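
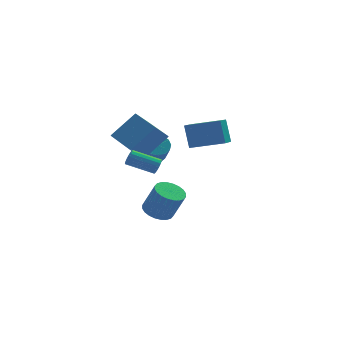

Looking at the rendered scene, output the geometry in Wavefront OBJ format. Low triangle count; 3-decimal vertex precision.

v 0.375 1.56 -4.605
v 1.231 1.992 -4.807
v 1.881 1.533 -3.038
v 1.025 1.1 -2.835
v 1.033 2.284 -4.658
v 1.683 1.825 -2.889
v 0.735 2.465 -4.502
v 1.385 2.006 -2.733
v 0.382 2.509 -4.361
v 1.033 2.05 -2.592
v 0.028 2.408 -4.257
v 0.679 1.949 -2.488
v -0.273 2.178 -4.206
v 0.378 1.718 -2.437
v -0.475 1.854 -4.216
v 0.175 1.394 -2.447
v -0.548 1.485 -4.285
v 0.102 1.025 -2.515
v -0.481 1.127 -4.402
v 0.169 0.668 -2.633
v -0.283 0.835 -4.551
v 0.367 0.376 -2.782
v 0.015 0.654 -4.707
v 0.665 0.195 -2.938
v 0.367 0.61 -4.848
v 1.018 0.151 -3.079
v 0.721 0.711 -4.952
v 1.372 0.252 -3.183
v 1.022 0.942 -5.003
v 1.673 0.482 -3.234
v 1.225 1.266 -4.993
v 1.875 0.806 -3.224
v 1.298 1.635 -4.925
v 1.948 1.175 -3.155
v -1.973 -2.776 2.703
v -0.513 -2.414 4.096
v -2.747 -0.963 3.043
v -1.287 -0.601 4.436
v -1.153 -2.239 1.704
v 0.307 -1.877 3.097
v -1.927 -0.426 2.044
v -0.467 -0.064 3.437
v 0.466 3.43 -0.844
v 1.126 3.109 -1.162
v 1.174 1.97 0.086
v 0.514 2.29 0.404
v 1.263 3.4 -0.901
v 1.311 2.261 0.346
v 1.187 3.699 -0.625
v 1.235 2.56 0.622
v 0.917 3.926 -0.408
v 0.965 2.787 0.84
v 0.527 4.02 -0.307
v 0.574 2.881 0.94
v 0.12 3.955 -0.35
v 0.168 2.816 0.897
v -0.194 3.75 -0.526
v -0.146 2.611 0.722
v -0.331 3.459 -0.786
v -0.283 2.32 0.461
v -0.255 3.16 -1.062
v -0.207 2.021 0.185
v 0.015 2.933 -1.28
v 0.063 1.794 -0.032
v 0.406 2.839 -1.38
v 0.453 1.7 -0.133
v 0.812 2.904 -1.337
v 0.86 1.765 -0.09
v -0.684 -3.806 1.818
v -0.448 -3.472 2.138
v -1.96 -3.059 2.822
v -2.196 -3.394 2.502
v -0.501 -3.334 1.938
v -2.013 -2.922 2.622
v -0.596 -3.305 1.71
v -2.108 -2.893 2.394
v -0.712 -3.391 1.506
v -2.224 -2.978 2.19
v -0.821 -3.572 1.375
v -2.333 -3.159 2.059
v -0.898 -3.806 1.344
v -2.41 -3.394 2.028
v -0.927 -4.041 1.422
v -2.439 -3.628 2.106
v -0.9 -4.221 1.591
v -2.412 -3.809 2.275
v -0.823 -4.307 1.812
v -2.335 -3.895 2.496
v -0.715 -4.278 2.034
v -2.227 -3.866 2.718
v -0.599 -4.141 2.207
v -2.111 -3.729 2.891
v -0.503 -3.927 2.29
v -2.015 -3.515 2.974
v -0.449 -3.686 2.266
v -1.961 -3.273 2.95
v 2.35 2.133 0.054
v 2.208 2.853 1.542
v 3.022 3.494 -0.541
v 2.88 4.214 0.948
v 4.3 1.406 0.592
v 4.158 2.126 2.081
v 4.972 2.767 -0.002
v 4.83 3.487 1.486
f 2 1 5
f 2 5 3
f 3 5 6
f 3 6 4
f 5 1 7
f 5 7 6
f 6 7 8
f 6 8 4
f 7 1 9
f 7 9 8
f 8 9 10
f 8 10 4
f 9 1 11
f 9 11 10
f 10 11 12
f 10 12 4
f 11 1 13
f 11 13 12
f 12 13 14
f 12 14 4
f 13 1 15
f 13 15 14
f 14 15 16
f 14 16 4
f 15 1 17
f 15 17 16
f 16 17 18
f 16 18 4
f 17 1 19
f 17 19 18
f 18 19 20
f 18 20 4
f 19 1 21
f 19 21 20
f 20 21 22
f 20 22 4
f 21 1 23
f 21 23 22
f 22 23 24
f 22 24 4
f 23 1 25
f 23 25 24
f 24 25 26
f 24 26 4
f 25 1 27
f 25 27 26
f 26 27 28
f 26 28 4
f 27 1 29
f 27 29 28
f 28 29 30
f 28 30 4
f 29 1 31
f 29 31 30
f 30 31 32
f 30 32 4
f 31 1 33
f 31 33 32
f 32 33 34
f 32 34 4
f 33 1 2
f 33 2 34
f 34 2 3
f 34 3 4
f 36 38 35
f 39 36 35
f 35 38 37
f 37 39 35
f 36 42 38
f 40 36 39
f 40 42 36
f 38 42 37
f 41 39 37
f 37 42 41
f 41 40 39
f 42 40 41
f 44 43 47
f 44 47 45
f 45 47 48
f 45 48 46
f 47 43 49
f 47 49 48
f 48 49 50
f 48 50 46
f 49 43 51
f 49 51 50
f 50 51 52
f 50 52 46
f 51 43 53
f 51 53 52
f 52 53 54
f 52 54 46
f 53 43 55
f 53 55 54
f 54 55 56
f 54 56 46
f 55 43 57
f 55 57 56
f 56 57 58
f 56 58 46
f 57 43 59
f 57 59 58
f 58 59 60
f 58 60 46
f 59 43 61
f 59 61 60
f 60 61 62
f 60 62 46
f 61 43 63
f 61 63 62
f 62 63 64
f 62 64 46
f 63 43 65
f 63 65 64
f 64 65 66
f 64 66 46
f 65 43 67
f 65 67 66
f 66 67 68
f 66 68 46
f 67 43 44
f 67 44 68
f 68 44 45
f 68 45 46
f 70 69 73
f 70 73 71
f 71 73 74
f 71 74 72
f 73 69 75
f 73 75 74
f 74 75 76
f 74 76 72
f 75 69 77
f 75 77 76
f 76 77 78
f 76 78 72
f 77 69 79
f 77 79 78
f 78 79 80
f 78 80 72
f 79 69 81
f 79 81 80
f 80 81 82
f 80 82 72
f 81 69 83
f 81 83 82
f 82 83 84
f 82 84 72
f 83 69 85
f 83 85 84
f 84 85 86
f 84 86 72
f 85 69 87
f 85 87 86
f 86 87 88
f 86 88 72
f 87 69 89
f 87 89 88
f 88 89 90
f 88 90 72
f 89 69 91
f 89 91 90
f 90 91 92
f 90 92 72
f 91 69 93
f 91 93 92
f 92 93 94
f 92 94 72
f 93 69 95
f 93 95 94
f 94 95 96
f 94 96 72
f 95 69 70
f 95 70 96
f 96 70 71
f 96 71 72
f 98 100 97
f 101 98 97
f 97 100 99
f 99 101 97
f 98 104 100
f 102 98 101
f 102 104 98
f 100 104 99
f 103 101 99
f 99 104 103
f 103 102 101
f 104 102 103



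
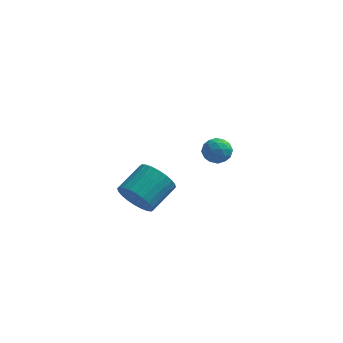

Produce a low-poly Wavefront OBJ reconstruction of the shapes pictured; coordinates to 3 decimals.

v -2.3 -3.634 -1.403
v -1.575 -3.679 -2.061
v -0.854 -2.412 -1.354
v -1.58 -2.366 -0.697
v -1.819 -3.443 -2.236
v -1.099 -2.176 -1.529
v -2.136 -3.236 -2.284
v -1.416 -1.968 -1.577
v -2.479 -3.089 -2.198
v -1.759 -1.821 -1.491
v -2.794 -3.025 -1.991
v -2.074 -1.758 -1.285
v -3.034 -3.054 -1.695
v -2.314 -1.786 -0.988
v -3.163 -3.171 -1.354
v -2.442 -1.904 -0.648
v -3.16 -3.358 -1.021
v -2.439 -2.091 -0.314
v -3.026 -3.588 -0.746
v -2.305 -2.321 -0.039
v -2.781 -3.824 -0.571
v -2.061 -2.557 0.136
v -2.464 -4.032 -0.523
v -1.744 -2.764 0.184
v -2.121 -4.179 -0.609
v -1.401 -2.911 0.098
v -1.806 -4.242 -0.815
v -1.086 -2.975 -0.109
v -1.566 -4.214 -1.112
v -0.846 -2.946 -0.405
v -1.438 -4.096 -1.452
v -0.717 -2.829 -0.746
v -1.441 -3.909 -1.786
v -0.72 -2.642 -1.079
v -0.013 2.989 -1.538
v 0.647 3.009 -1.929
v -0.407 2.051 -2.251
v 0.253 2.071 -2.642
v 0.246 1.833 -1.912
v 0.49 2.413 -1.472
v -0.25 2.647 -2.708
v -0.006 3.227 -2.268
v 0.501 2.797 -2.653
v 0.807 2.295 -2.161
v -0.567 2.765 -2.019
v -0.261 2.263 -1.527
v 0.352 3.081 -1.671
v -0.112 1.979 -2.509
v -0.116 1.839 -2.08
v 0.272 1.851 -2.31
v 0.259 2.731 -1.402
v 0.647 2.743 -1.632
v 0.412 2.052 -1.622
v -0.407 2.317 -2.548
v -0.019 2.329 -2.778
v -0.032 3.209 -1.87
v 0.356 3.221 -2.1
v -0.172 3.008 -2.558
v 0.654 2.969 -2.326
v 0.422 2.417 -2.745
v 0.126 2.756 -2.784
v 0.269 3.097 -2.525
v 0.834 2.673 -2.037
v 0.602 2.122 -2.456
v 0.598 1.982 -2.027
v 0.742 2.323 -1.768
v 0.748 2.549 -2.462
v -0.362 2.938 -1.724
v -0.594 2.387 -2.143
v -0.502 2.737 -2.412
v -0.358 3.078 -2.153
v -0.182 2.643 -1.435
v -0.414 2.091 -1.854
v -0.029 1.963 -1.655
v 0.114 2.304 -1.396
v -0.508 2.511 -1.718
f 2 1 5
f 2 5 3
f 3 5 6
f 3 6 4
f 5 1 7
f 5 7 6
f 6 7 8
f 6 8 4
f 7 1 9
f 7 9 8
f 8 9 10
f 8 10 4
f 9 1 11
f 9 11 10
f 10 11 12
f 10 12 4
f 11 1 13
f 11 13 12
f 12 13 14
f 12 14 4
f 13 1 15
f 13 15 14
f 14 15 16
f 14 16 4
f 15 1 17
f 15 17 16
f 16 17 18
f 16 18 4
f 17 1 19
f 17 19 18
f 18 19 20
f 18 20 4
f 19 1 21
f 19 21 20
f 20 21 22
f 20 22 4
f 21 1 23
f 21 23 22
f 22 23 24
f 22 24 4
f 23 1 25
f 23 25 24
f 24 25 26
f 24 26 4
f 25 1 27
f 25 27 26
f 26 27 28
f 26 28 4
f 27 1 29
f 27 29 28
f 28 29 30
f 28 30 4
f 29 1 31
f 29 31 30
f 30 31 32
f 30 32 4
f 31 1 33
f 31 33 32
f 32 33 34
f 32 34 4
f 33 1 2
f 33 2 34
f 34 2 3
f 34 3 4
f 35 72 51
f 72 46 75
f 51 75 40
f 72 75 51
f 35 51 47
f 51 40 52
f 47 52 36
f 51 52 47
f 35 47 56
f 47 36 57
f 56 57 42
f 47 57 56
f 35 56 68
f 56 42 71
f 68 71 45
f 56 71 68
f 35 68 72
f 68 45 76
f 72 76 46
f 68 76 72
f 36 52 63
f 52 40 66
f 63 66 44
f 52 66 63
f 40 75 53
f 75 46 74
f 53 74 39
f 75 74 53
f 46 76 73
f 76 45 69
f 73 69 37
f 76 69 73
f 45 71 70
f 71 42 58
f 70 58 41
f 71 58 70
f 42 57 62
f 57 36 59
f 62 59 43
f 57 59 62
f 38 64 50
f 64 44 65
f 50 65 39
f 64 65 50
f 38 50 48
f 50 39 49
f 48 49 37
f 50 49 48
f 38 48 55
f 48 37 54
f 55 54 41
f 48 54 55
f 38 55 60
f 55 41 61
f 60 61 43
f 55 61 60
f 38 60 64
f 60 43 67
f 64 67 44
f 60 67 64
f 39 65 53
f 65 44 66
f 53 66 40
f 65 66 53
f 37 49 73
f 49 39 74
f 73 74 46
f 49 74 73
f 41 54 70
f 54 37 69
f 70 69 45
f 54 69 70
f 43 61 62
f 61 41 58
f 62 58 42
f 61 58 62
f 44 67 63
f 67 43 59
f 63 59 36
f 67 59 63



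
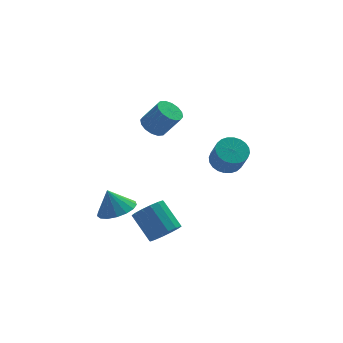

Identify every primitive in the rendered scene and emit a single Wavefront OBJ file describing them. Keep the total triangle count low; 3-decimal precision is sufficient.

v -2.005 -0.621 -3.5
v -1.498 -0.112 -3.936
v -1.849 1.11 -2.917
v -2.355 0.601 -2.48
v -1.889 -0.069 -4.122
v -2.24 1.153 -3.103
v -2.31 -0.174 -4.141
v -2.661 1.049 -3.122
v -2.65 -0.399 -3.989
v -3.001 0.824 -2.97
v -2.817 -0.683 -3.705
v -3.168 0.54 -2.686
v -2.766 -0.951 -3.367
v -3.117 0.272 -2.347
v -2.511 -1.13 -3.063
v -2.862 0.092 -2.044
v -2.12 -1.173 -2.877
v -2.471 0.049 -1.858
v -1.699 -1.069 -2.858
v -2.05 0.154 -1.839
v -1.359 -0.844 -3.01
v -1.71 0.379 -1.991
v -1.192 -0.56 -3.294
v -1.543 0.663 -2.275
v -1.243 -0.292 -3.633
v -1.594 0.931 -2.613
v 1.776 1.072 -0.714
v 2.496 0.756 -0.906
v 2.505 0.091 0.223
v 1.784 0.408 0.414
v 2.583 1.018 -0.753
v 2.592 0.353 0.376
v 2.547 1.288 -0.593
v 2.555 0.624 0.536
v 2.393 1.526 -0.452
v 2.402 0.861 0.677
v 2.146 1.694 -0.351
v 2.154 1.03 0.778
v 1.842 1.768 -0.305
v 1.85 1.104 0.824
v 1.528 1.736 -0.322
v 1.536 1.072 0.807
v 1.252 1.603 -0.398
v 1.26 0.938 0.731
v 1.055 1.389 -0.523
v 1.064 0.724 0.606
v 0.968 1.127 -0.676
v 0.977 0.462 0.453
v 1.005 0.856 -0.836
v 1.013 0.192 0.293
v 1.158 0.619 -0.977
v 1.167 -0.046 0.152
v 1.406 0.45 -1.078
v 1.414 -0.214 0.051
v 1.71 0.376 -1.124
v 1.718 -0.288 0.005
v 2.024 0.408 -1.107
v 2.032 -0.256 0.022
v 2.3 0.542 -1.031
v 2.308 -0.123 0.098
v -1.441 2.044 1.944
v -0.887 2.434 1.767
v -0.225 2.005 2.899
v -0.779 1.616 3.076
v -1.094 2.652 1.971
v -0.431 2.223 3.103
v -1.394 2.706 2.167
v -0.731 2.277 3.299
v -1.706 2.584 2.303
v -1.044 2.155 3.435
v -1.948 2.317 2.343
v -1.285 1.888 3.475
v -2.053 1.977 2.276
v -1.391 1.548 3.409
v -1.995 1.655 2.121
v -1.333 1.226 3.253
v -1.789 1.437 1.917
v -1.126 1.008 3.049
v -1.489 1.383 1.721
v -0.826 0.954 2.853
v -1.176 1.505 1.585
v -0.514 1.076 2.717
v -0.935 1.772 1.545
v -0.272 1.343 2.677
v -0.829 2.112 1.611
v -0.167 1.683 2.744
v -3.248 2.134 -3.375
v -2.413 1.754 -3.03
v -3.552 2.526 -2.205
v -2.297 2.193 -3.147
v -2.398 2.619 -3.316
v -2.695 2.933 -3.499
v -3.118 3.065 -3.653
v -3.571 2.983 -3.743
v -3.95 2.707 -3.749
v -4.168 2.299 -3.669
v -4.176 1.854 -3.522
v -3.971 1.473 -3.341
v -3.6 1.243 -3.167
v -3.149 1.218 -3.042
v -2.721 1.402 -2.992
f 2 1 5
f 2 5 3
f 3 5 6
f 3 6 4
f 5 1 7
f 5 7 6
f 6 7 8
f 6 8 4
f 7 1 9
f 7 9 8
f 8 9 10
f 8 10 4
f 9 1 11
f 9 11 10
f 10 11 12
f 10 12 4
f 11 1 13
f 11 13 12
f 12 13 14
f 12 14 4
f 13 1 15
f 13 15 14
f 14 15 16
f 14 16 4
f 15 1 17
f 15 17 16
f 16 17 18
f 16 18 4
f 17 1 19
f 17 19 18
f 18 19 20
f 18 20 4
f 19 1 21
f 19 21 20
f 20 21 22
f 20 22 4
f 21 1 23
f 21 23 22
f 22 23 24
f 22 24 4
f 23 1 25
f 23 25 24
f 24 25 26
f 24 26 4
f 25 1 2
f 25 2 26
f 26 2 3
f 26 3 4
f 28 27 31
f 28 31 29
f 29 31 32
f 29 32 30
f 31 27 33
f 31 33 32
f 32 33 34
f 32 34 30
f 33 27 35
f 33 35 34
f 34 35 36
f 34 36 30
f 35 27 37
f 35 37 36
f 36 37 38
f 36 38 30
f 37 27 39
f 37 39 38
f 38 39 40
f 38 40 30
f 39 27 41
f 39 41 40
f 40 41 42
f 40 42 30
f 41 27 43
f 41 43 42
f 42 43 44
f 42 44 30
f 43 27 45
f 43 45 44
f 44 45 46
f 44 46 30
f 45 27 47
f 45 47 46
f 46 47 48
f 46 48 30
f 47 27 49
f 47 49 48
f 48 49 50
f 48 50 30
f 49 27 51
f 49 51 50
f 50 51 52
f 50 52 30
f 51 27 53
f 51 53 52
f 52 53 54
f 52 54 30
f 53 27 55
f 53 55 54
f 54 55 56
f 54 56 30
f 55 27 57
f 55 57 56
f 56 57 58
f 56 58 30
f 57 27 59
f 57 59 58
f 58 59 60
f 58 60 30
f 59 27 28
f 59 28 60
f 60 28 29
f 60 29 30
f 62 61 65
f 62 65 63
f 63 65 66
f 63 66 64
f 65 61 67
f 65 67 66
f 66 67 68
f 66 68 64
f 67 61 69
f 67 69 68
f 68 69 70
f 68 70 64
f 69 61 71
f 69 71 70
f 70 71 72
f 70 72 64
f 71 61 73
f 71 73 72
f 72 73 74
f 72 74 64
f 73 61 75
f 73 75 74
f 74 75 76
f 74 76 64
f 75 61 77
f 75 77 76
f 76 77 78
f 76 78 64
f 77 61 79
f 77 79 78
f 78 79 80
f 78 80 64
f 79 61 81
f 79 81 80
f 80 81 82
f 80 82 64
f 81 61 83
f 81 83 82
f 82 83 84
f 82 84 64
f 83 61 85
f 83 85 84
f 84 85 86
f 84 86 64
f 85 61 62
f 85 62 86
f 86 62 63
f 86 63 64
f 88 87 90
f 88 90 89
f 90 87 91
f 90 91 89
f 91 87 92
f 91 92 89
f 92 87 93
f 92 93 89
f 93 87 94
f 93 94 89
f 94 87 95
f 94 95 89
f 95 87 96
f 95 96 89
f 96 87 97
f 96 97 89
f 97 87 98
f 97 98 89
f 98 87 99
f 98 99 89
f 99 87 100
f 99 100 89
f 100 87 101
f 100 101 89
f 101 87 88
f 101 88 89



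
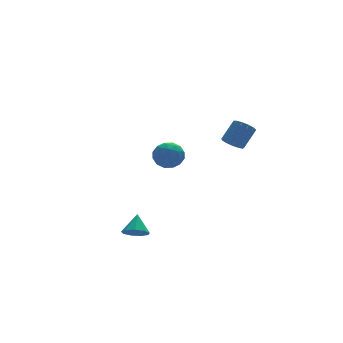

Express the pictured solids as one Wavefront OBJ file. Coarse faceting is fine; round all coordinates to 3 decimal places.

v 3.284 -0.322 1.904
v 3.676 -0.134 1.476
v 4.488 0.25 2.388
v 4.096 0.062 2.816
v 3.472 0.134 1.545
v 4.284 0.518 2.457
v 3.208 0.257 1.728
v 4.02 0.641 2.64
v 2.969 0.197 1.967
v 3.781 0.58 2.879
v 2.829 -0.029 2.186
v 3.641 0.355 3.098
v 2.834 -0.347 2.315
v 3.646 0.037 3.227
v 2.982 -0.657 2.314
v 3.794 -0.274 3.226
v 3.225 -0.861 2.183
v 4.038 -0.477 3.095
v 3.488 -0.894 1.963
v 4.3 -0.51 2.875
v 3.685 -0.745 1.725
v 4.497 -0.361 2.636
v 3.755 -0.462 1.543
v 4.567 -0.078 2.455
v 1.204 3.773 -0.555
v 1.894 3.836 -0.042
v 0.966 2.484 -0.078
v 1.656 2.547 0.435
v 0.955 3.023 0.594
v 1.102 3.82 0.299
v 1.758 2.5 -0.419
v 1.905 3.297 -0.714
v 2.236 3.049 0.042
v 1.74 3.373 0.669
v 1.12 2.947 -0.789
v 0.624 3.271 -0.162
v 1.57 3.918 -0.341
v 1.29 2.402 0.221
v 0.878 2.682 0.314
v 1.284 2.719 0.616
v 1.104 3.908 -0.14
v 1.51 3.945 0.162
v 0.958 3.468 0.536
v 1.35 2.375 -0.282
v 1.756 2.412 0.02
v 1.576 3.601 -0.736
v 1.982 3.638 -0.434
v 1.902 2.852 -0.656
v 2.176 3.492 0.011
v 2.037 2.734 0.291
v 2.096 2.707 -0.211
v 2.183 3.175 -0.385
v 1.885 3.682 0.379
v 1.745 2.925 0.66
v 1.333 3.205 0.753
v 1.419 3.673 0.58
v 2.086 3.22 0.428
v 1.115 3.395 -0.78
v 0.975 2.638 -0.499
v 1.441 2.647 -0.7
v 1.527 3.115 -0.873
v 0.823 3.586 -0.411
v 0.684 2.828 -0.131
v 0.677 3.145 0.265
v 0.764 3.613 0.091
v 0.774 3.1 -0.548
v -2.806 -3.03 -1.574
v -2.195 -3.072 -1.82
v -2.434 -2.35 -0.766
v -2.415 -2.726 -2.01
v -2.817 -2.523 -1.996
v -3.215 -2.557 -1.785
v -3.421 -2.812 -1.475
v -3.339 -3.17 -1.211
v -3.008 -3.462 -1.118
v -2.582 -3.552 -1.238
v -2.261 -3.398 -1.515
f 2 1 5
f 2 5 3
f 3 5 6
f 3 6 4
f 5 1 7
f 5 7 6
f 6 7 8
f 6 8 4
f 7 1 9
f 7 9 8
f 8 9 10
f 8 10 4
f 9 1 11
f 9 11 10
f 10 11 12
f 10 12 4
f 11 1 13
f 11 13 12
f 12 13 14
f 12 14 4
f 13 1 15
f 13 15 14
f 14 15 16
f 14 16 4
f 15 1 17
f 15 17 16
f 16 17 18
f 16 18 4
f 17 1 19
f 17 19 18
f 18 19 20
f 18 20 4
f 19 1 21
f 19 21 20
f 20 21 22
f 20 22 4
f 21 1 23
f 21 23 22
f 22 23 24
f 22 24 4
f 23 1 2
f 23 2 24
f 24 2 3
f 24 3 4
f 25 62 41
f 62 36 65
f 41 65 30
f 62 65 41
f 25 41 37
f 41 30 42
f 37 42 26
f 41 42 37
f 25 37 46
f 37 26 47
f 46 47 32
f 37 47 46
f 25 46 58
f 46 32 61
f 58 61 35
f 46 61 58
f 25 58 62
f 58 35 66
f 62 66 36
f 58 66 62
f 26 42 53
f 42 30 56
f 53 56 34
f 42 56 53
f 30 65 43
f 65 36 64
f 43 64 29
f 65 64 43
f 36 66 63
f 66 35 59
f 63 59 27
f 66 59 63
f 35 61 60
f 61 32 48
f 60 48 31
f 61 48 60
f 32 47 52
f 47 26 49
f 52 49 33
f 47 49 52
f 28 54 40
f 54 34 55
f 40 55 29
f 54 55 40
f 28 40 38
f 40 29 39
f 38 39 27
f 40 39 38
f 28 38 45
f 38 27 44
f 45 44 31
f 38 44 45
f 28 45 50
f 45 31 51
f 50 51 33
f 45 51 50
f 28 50 54
f 50 33 57
f 54 57 34
f 50 57 54
f 29 55 43
f 55 34 56
f 43 56 30
f 55 56 43
f 27 39 63
f 39 29 64
f 63 64 36
f 39 64 63
f 31 44 60
f 44 27 59
f 60 59 35
f 44 59 60
f 33 51 52
f 51 31 48
f 52 48 32
f 51 48 52
f 34 57 53
f 57 33 49
f 53 49 26
f 57 49 53
f 68 67 70
f 68 70 69
f 70 67 71
f 70 71 69
f 71 67 72
f 71 72 69
f 72 67 73
f 72 73 69
f 73 67 74
f 73 74 69
f 74 67 75
f 74 75 69
f 75 67 76
f 75 76 69
f 76 67 77
f 76 77 69
f 77 67 68
f 77 68 69



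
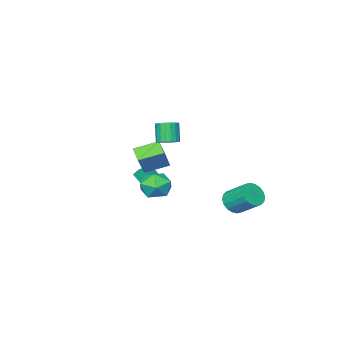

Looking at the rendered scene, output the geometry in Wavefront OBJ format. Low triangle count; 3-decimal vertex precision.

v -0.086 -4.458 -1.909
v -0.518 -3.911 -1.388
v -0.659 -3.475 -3.418
v -1.091 -2.928 -2.898
v 0.711 -3.892 -1.842
v 0.279 -3.345 -1.322
v 0.138 -2.909 -3.352
v -0.294 -2.362 -2.831
v 1.686 -1.979 0.199
v 0.459 -1.259 0.675
v 2.047 -1.053 -0.272
v 0.82 -0.333 0.203
v 2.4 -1.607 1.477
v 1.173 -0.887 1.952
v 2.761 -0.681 1.005
v 1.534 0.039 1.481
v 3.833 3.265 0.104
v 4.485 3.214 0.859
v 3.415 1.726 0.361
v 4.067 1.675 1.116
v 3.245 2.237 1.203
v 3.504 3.188 1.044
v 4.396 1.752 0.176
v 4.655 2.703 0.017
v 4.833 2.279 0.904
v 4.122 2.579 1.538
v 3.778 2.361 -0.318
v 3.067 2.661 0.316
v 1.618 0.515 2.509
v 1.957 -0.023 2.374
v 1.64 -0.513 3.536
v 1.302 0.025 3.671
v 2.154 0.147 2.5
v 1.837 -0.343 3.662
v 2.245 0.39 2.627
v 1.928 -0.1 3.789
v 2.212 0.658 2.731
v 1.896 0.168 3.893
v 2.062 0.897 2.791
v 1.745 0.407 3.953
v 1.824 1.061 2.795
v 1.507 0.571 3.957
v 1.545 1.117 2.743
v 1.228 0.627 3.905
v 1.28 1.053 2.644
v 0.963 0.563 3.806
v 1.083 0.883 2.518
v 0.766 0.393 3.68
v 0.992 0.64 2.391
v 0.675 0.15 3.553
v 1.024 0.372 2.287
v 0.708 -0.118 3.449
v 1.175 0.133 2.227
v 0.858 -0.357 3.389
v 1.413 -0.031 2.223
v 1.096 -0.521 3.385
v 1.692 -0.087 2.275
v 1.375 -0.577 3.437
v -3.269 0.265 -3.649
v -2.516 0.141 -3.251
v -2.839 1.451 -2.233
v -3.591 1.575 -2.631
v -2.425 0.383 -3.533
v -2.747 1.693 -2.515
v -2.5 0.601 -3.838
v -2.823 1.911 -2.82
v -2.728 0.753 -4.106
v -3.051 2.063 -3.088
v -3.063 0.808 -4.283
v -3.385 2.118 -3.265
v -3.438 0.756 -4.334
v -3.761 2.066 -3.317
v -3.78 0.606 -4.25
v -4.103 1.916 -3.232
v -4.021 0.389 -4.047
v -4.344 1.699 -3.029
v -4.113 0.147 -3.765
v -4.435 1.457 -2.747
v -4.037 -0.071 -3.46
v -4.36 1.239 -2.442
v -3.809 -0.223 -3.192
v -4.132 1.087 -2.174
v -3.475 -0.278 -3.015
v -3.797 1.032 -1.997
v -3.099 -0.226 -2.963
v -3.422 1.084 -1.946
v -2.757 -0.076 -3.048
v -3.08 1.234 -2.03
f 2 4 1
f 5 2 1
f 1 4 3
f 3 5 1
f 2 8 4
f 6 2 5
f 6 8 2
f 4 8 3
f 7 5 3
f 3 8 7
f 7 6 5
f 8 6 7
f 10 12 9
f 13 10 9
f 9 12 11
f 11 13 9
f 10 16 12
f 14 10 13
f 14 16 10
f 12 16 11
f 15 13 11
f 11 16 15
f 15 14 13
f 16 14 15
f 17 28 22
f 17 22 18
f 17 18 24
f 17 24 27
f 17 27 28
f 18 22 26
f 22 28 21
f 28 27 19
f 27 24 23
f 24 18 25
f 20 26 21
f 20 21 19
f 20 19 23
f 20 23 25
f 20 25 26
f 21 26 22
f 19 21 28
f 23 19 27
f 25 23 24
f 26 25 18
f 30 29 33
f 30 33 31
f 31 33 34
f 31 34 32
f 33 29 35
f 33 35 34
f 34 35 36
f 34 36 32
f 35 29 37
f 35 37 36
f 36 37 38
f 36 38 32
f 37 29 39
f 37 39 38
f 38 39 40
f 38 40 32
f 39 29 41
f 39 41 40
f 40 41 42
f 40 42 32
f 41 29 43
f 41 43 42
f 42 43 44
f 42 44 32
f 43 29 45
f 43 45 44
f 44 45 46
f 44 46 32
f 45 29 47
f 45 47 46
f 46 47 48
f 46 48 32
f 47 29 49
f 47 49 48
f 48 49 50
f 48 50 32
f 49 29 51
f 49 51 50
f 50 51 52
f 50 52 32
f 51 29 53
f 51 53 52
f 52 53 54
f 52 54 32
f 53 29 55
f 53 55 54
f 54 55 56
f 54 56 32
f 55 29 57
f 55 57 56
f 56 57 58
f 56 58 32
f 57 29 30
f 57 30 58
f 58 30 31
f 58 31 32
f 60 59 63
f 60 63 61
f 61 63 64
f 61 64 62
f 63 59 65
f 63 65 64
f 64 65 66
f 64 66 62
f 65 59 67
f 65 67 66
f 66 67 68
f 66 68 62
f 67 59 69
f 67 69 68
f 68 69 70
f 68 70 62
f 69 59 71
f 69 71 70
f 70 71 72
f 70 72 62
f 71 59 73
f 71 73 72
f 72 73 74
f 72 74 62
f 73 59 75
f 73 75 74
f 74 75 76
f 74 76 62
f 75 59 77
f 75 77 76
f 76 77 78
f 76 78 62
f 77 59 79
f 77 79 78
f 78 79 80
f 78 80 62
f 79 59 81
f 79 81 80
f 80 81 82
f 80 82 62
f 81 59 83
f 81 83 82
f 82 83 84
f 82 84 62
f 83 59 85
f 83 85 84
f 84 85 86
f 84 86 62
f 85 59 87
f 85 87 86
f 86 87 88
f 86 88 62
f 87 59 60
f 87 60 88
f 88 60 61
f 88 61 62



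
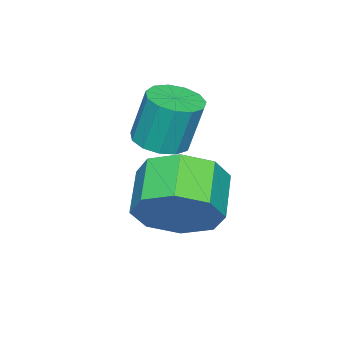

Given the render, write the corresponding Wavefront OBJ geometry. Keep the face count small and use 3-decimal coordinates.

v 1.1 -0.358 -4.244
v 1.767 -0.903 -3.576
v 0.708 -1.407 -2.929
v 0.04 -0.862 -3.596
v 1.58 -0.142 -3.29
v 0.521 -0.646 -2.642
v 1.112 0.492 -3.562
v 0.053 -0.012 -2.914
v 0.637 0.629 -4.234
v -0.423 0.125 -3.586
v 0.432 0.187 -4.911
v -0.627 -0.317 -4.264
v 0.619 -0.574 -5.198
v -0.44 -1.078 -4.55
v 1.087 -1.208 -4.926
v 0.028 -1.712 -4.278
v 1.563 -1.345 -4.254
v 0.503 -1.849 -3.606
v -0.446 -1.795 -2.986
v 0.148 -2.193 -2.835
v 0.019 -1.842 -1.403
v -0.574 -1.445 -1.554
v 0.281 -1.812 -2.917
v 0.152 -1.461 -1.484
v 0.183 -1.426 -3.02
v 0.054 -1.075 -1.588
v -0.114 -1.157 -3.112
v -0.243 -0.807 -1.68
v -0.517 -1.091 -3.165
v -0.646 -0.74 -1.733
v -0.897 -1.249 -3.161
v -1.026 -0.898 -1.728
v -1.133 -1.58 -3.101
v -1.262 -1.229 -1.669
v -1.152 -1.979 -3.005
v -1.281 -1.628 -1.573
v -0.946 -2.32 -2.903
v -1.075 -1.97 -1.47
v -0.581 -2.495 -2.827
v -0.71 -2.144 -1.395
v -0.173 -2.447 -2.802
v -0.302 -2.097 -1.37
f 2 1 5
f 2 5 3
f 3 5 6
f 3 6 4
f 5 1 7
f 5 7 6
f 6 7 8
f 6 8 4
f 7 1 9
f 7 9 8
f 8 9 10
f 8 10 4
f 9 1 11
f 9 11 10
f 10 11 12
f 10 12 4
f 11 1 13
f 11 13 12
f 12 13 14
f 12 14 4
f 13 1 15
f 13 15 14
f 14 15 16
f 14 16 4
f 15 1 17
f 15 17 16
f 16 17 18
f 16 18 4
f 17 1 2
f 17 2 18
f 18 2 3
f 18 3 4
f 20 19 23
f 20 23 21
f 21 23 24
f 21 24 22
f 23 19 25
f 23 25 24
f 24 25 26
f 24 26 22
f 25 19 27
f 25 27 26
f 26 27 28
f 26 28 22
f 27 19 29
f 27 29 28
f 28 29 30
f 28 30 22
f 29 19 31
f 29 31 30
f 30 31 32
f 30 32 22
f 31 19 33
f 31 33 32
f 32 33 34
f 32 34 22
f 33 19 35
f 33 35 34
f 34 35 36
f 34 36 22
f 35 19 37
f 35 37 36
f 36 37 38
f 36 38 22
f 37 19 39
f 37 39 38
f 38 39 40
f 38 40 22
f 39 19 41
f 39 41 40
f 40 41 42
f 40 42 22
f 41 19 20
f 41 20 42
f 42 20 21
f 42 21 22



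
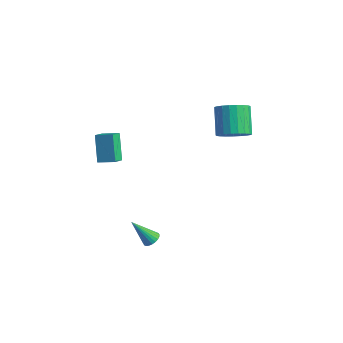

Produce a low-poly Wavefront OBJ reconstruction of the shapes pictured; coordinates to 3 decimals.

v 2.148 2.818 3.222
v 2.925 2.863 3.767
v 1.969 3.668 5.063
v 1.192 3.622 4.518
v 2.943 3.205 3.569
v 1.987 4.009 4.864
v 2.824 3.479 3.311
v 1.868 4.284 4.606
v 2.589 3.639 3.037
v 1.632 4.444 4.333
v 2.276 3.657 2.796
v 1.32 4.461 4.091
v 1.942 3.529 2.628
v 0.986 4.334 3.923
v 1.644 3.279 2.563
v 0.687 4.084 3.858
v 1.432 2.949 2.612
v 0.476 3.754 3.907
v 1.345 2.596 2.767
v 0.388 3.401 4.062
v 1.396 2.282 3
v 0.44 3.087 4.295
v 1.577 2.06 3.272
v 0.621 2.865 4.567
v 1.857 1.969 3.535
v 0.901 2.774 4.83
v 2.188 2.025 3.744
v 1.232 2.83 5.04
v 2.511 2.218 3.863
v 1.555 3.023 5.159
v 2.772 2.514 3.871
v 1.816 3.319 5.167
v -2.478 -2.243 3.384
v -2.221 -2.934 3.785
v -1.632 -1.766 3.662
v -1.375 -2.458 4.063
v -1.705 -2.782 1.957
v -1.448 -3.474 2.358
v -0.859 -2.306 2.235
v -0.602 -2.997 2.636
v 0.99 -1.973 -3.33
v 1.413 -2.284 -3.259
v 0.23 -2.687 -1.95
v 1.464 -2.119 -3.145
v 1.444 -1.932 -3.059
v 1.354 -1.751 -3.015
v 1.209 -1.604 -3.019
v 1.03 -1.513 -3.07
v 0.846 -1.492 -3.16
v 0.683 -1.544 -3.277
v 0.567 -1.661 -3.401
v 0.515 -1.826 -3.515
v 0.536 -2.013 -3.601
v 0.626 -2.194 -3.645
v 0.771 -2.341 -3.642
v 0.949 -2.432 -3.591
v 1.134 -2.453 -3.5
v 1.297 -2.401 -3.383
f 2 1 5
f 2 5 3
f 3 5 6
f 3 6 4
f 5 1 7
f 5 7 6
f 6 7 8
f 6 8 4
f 7 1 9
f 7 9 8
f 8 9 10
f 8 10 4
f 9 1 11
f 9 11 10
f 10 11 12
f 10 12 4
f 11 1 13
f 11 13 12
f 12 13 14
f 12 14 4
f 13 1 15
f 13 15 14
f 14 15 16
f 14 16 4
f 15 1 17
f 15 17 16
f 16 17 18
f 16 18 4
f 17 1 19
f 17 19 18
f 18 19 20
f 18 20 4
f 19 1 21
f 19 21 20
f 20 21 22
f 20 22 4
f 21 1 23
f 21 23 22
f 22 23 24
f 22 24 4
f 23 1 25
f 23 25 24
f 24 25 26
f 24 26 4
f 25 1 27
f 25 27 26
f 26 27 28
f 26 28 4
f 27 1 29
f 27 29 28
f 28 29 30
f 28 30 4
f 29 1 31
f 29 31 30
f 30 31 32
f 30 32 4
f 31 1 2
f 31 2 32
f 32 2 3
f 32 3 4
f 34 36 33
f 37 34 33
f 33 36 35
f 35 37 33
f 34 40 36
f 38 34 37
f 38 40 34
f 36 40 35
f 39 37 35
f 35 40 39
f 39 38 37
f 40 38 39
f 42 41 44
f 42 44 43
f 44 41 45
f 44 45 43
f 45 41 46
f 45 46 43
f 46 41 47
f 46 47 43
f 47 41 48
f 47 48 43
f 48 41 49
f 48 49 43
f 49 41 50
f 49 50 43
f 50 41 51
f 50 51 43
f 51 41 52
f 51 52 43
f 52 41 53
f 52 53 43
f 53 41 54
f 53 54 43
f 54 41 55
f 54 55 43
f 55 41 56
f 55 56 43
f 56 41 57
f 56 57 43
f 57 41 58
f 57 58 43
f 58 41 42
f 58 42 43



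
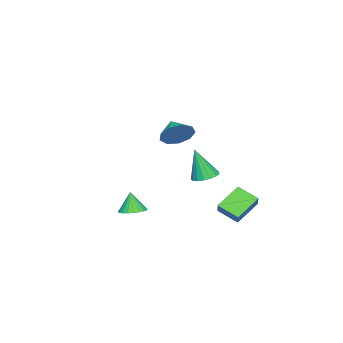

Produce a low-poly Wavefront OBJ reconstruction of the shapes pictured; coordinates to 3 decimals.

v 1.232 0.664 3.61
v 1.892 0.546 4.311
v 0.508 -0.064 4.17
v 1.494 1.056 4.458
v 0.973 1.383 4.207
v 0.573 1.372 3.678
v 0.482 1.031 3.116
v 0.742 0.517 2.786
v 1.232 0.073 2.841
v 1.721 -0.096 3.256
v 1.982 0.092 3.836
v -2.47 0.524 -0.859
v -1.945 1.109 -0.713
v -2.35 -0.064 1.059
v -2.285 1.271 -0.642
v -2.667 1.262 -0.621
v -3.004 1.083 -0.654
v -3.219 0.776 -0.735
v -3.262 0.412 -0.844
v -3.124 0.073 -0.956
v -2.836 -0.163 -1.046
v -2.464 -0.241 -1.094
v -2.094 -0.144 -1.087
v -1.81 0.106 -1.029
v -1.677 0.451 -0.931
v -1.726 0.813 -0.817
v -1.901 -3.57 -4.073
v -1.232 -3.159 -3.877
v -2.119 -3.83 -2.787
v -1.45 -2.93 -3.867
v -1.736 -2.799 -3.889
v -2.048 -2.785 -3.939
v -2.337 -2.89 -4.009
v -2.56 -3.1 -4.089
v -2.683 -3.38 -4.167
v -2.687 -3.69 -4.23
v -2.571 -3.981 -4.269
v -2.353 -4.21 -4.279
v -2.066 -4.341 -4.257
v -1.754 -4.355 -4.207
v -1.465 -4.25 -4.137
v -1.242 -4.04 -4.057
v -1.119 -3.76 -3.979
v -1.116 -3.45 -3.916
v -3.424 2.032 -4.465
v -3.507 0.787 -3.852
v -4.778 2.607 -3.482
v -4.862 1.363 -2.869
v -2.738 2.357 -3.711
v -2.822 1.113 -3.098
v -4.093 2.933 -2.728
v -4.176 1.688 -2.115
f 2 1 4
f 2 4 3
f 4 1 5
f 4 5 3
f 5 1 6
f 5 6 3
f 6 1 7
f 6 7 3
f 7 1 8
f 7 8 3
f 8 1 9
f 8 9 3
f 9 1 10
f 9 10 3
f 10 1 11
f 10 11 3
f 11 1 2
f 11 2 3
f 13 12 15
f 13 15 14
f 15 12 16
f 15 16 14
f 16 12 17
f 16 17 14
f 17 12 18
f 17 18 14
f 18 12 19
f 18 19 14
f 19 12 20
f 19 20 14
f 20 12 21
f 20 21 14
f 21 12 22
f 21 22 14
f 22 12 23
f 22 23 14
f 23 12 24
f 23 24 14
f 24 12 25
f 24 25 14
f 25 12 26
f 25 26 14
f 26 12 13
f 26 13 14
f 28 27 30
f 28 30 29
f 30 27 31
f 30 31 29
f 31 27 32
f 31 32 29
f 32 27 33
f 32 33 29
f 33 27 34
f 33 34 29
f 34 27 35
f 34 35 29
f 35 27 36
f 35 36 29
f 36 27 37
f 36 37 29
f 37 27 38
f 37 38 29
f 38 27 39
f 38 39 29
f 39 27 40
f 39 40 29
f 40 27 41
f 40 41 29
f 41 27 42
f 41 42 29
f 42 27 43
f 42 43 29
f 43 27 44
f 43 44 29
f 44 27 28
f 44 28 29
f 46 48 45
f 49 46 45
f 45 48 47
f 47 49 45
f 46 52 48
f 50 46 49
f 50 52 46
f 48 52 47
f 51 49 47
f 47 52 51
f 51 50 49
f 52 50 51



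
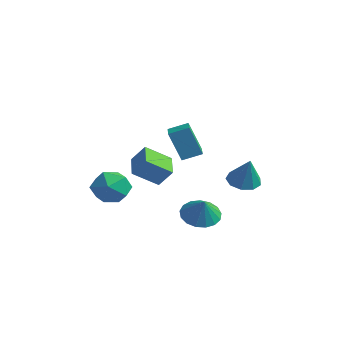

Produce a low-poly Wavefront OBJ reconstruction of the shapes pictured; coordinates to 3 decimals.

v 3.426 -0.332 0.117
v 4.299 -0.22 -0.357
v 4.034 -0.648 1.163
v 4.211 0.214 -0.175
v 3.943 0.523 0.075
v 3.557 0.635 0.333
v 3.14 0.527 0.543
v 2.789 0.221 0.655
v 2.584 -0.211 0.644
v 2.572 -0.671 0.512
v 2.755 -1.054 0.29
v 3.092 -1.271 0.028
v 3.506 -1.273 -0.213
v 3.901 -1.059 -0.379
v 4.187 -0.679 -0.43
v 1.735 4.016 0.7
v 2.449 4.502 0.449
v 2.425 3.804 2.26
v 2.019 4.87 0.69
v 1.455 4.838 0.935
v 1.022 4.422 1.07
v 0.922 3.816 1.032
v 1.203 3.303 0.838
v 1.732 3.124 0.579
v 2.263 3.362 0.377
v 2.546 3.907 0.326
v 2.214 -1.875 2.05
v 1.618 -3.014 2.899
v 1.135 -1.011 2.452
v 0.539 -2.149 3.301
v 2.821 -1.531 2.939
v 2.225 -2.669 3.788
v 1.742 -0.666 3.341
v 1.146 -1.805 4.19
v 0.039 1.403 2.59
v -0.544 1.052 4.235
v 0.643 2.21 2.976
v 0.06 1.86 4.621
v 1.22 0.42 2.799
v 0.637 0.07 4.444
v 1.824 1.228 3.185
v 1.241 0.877 4.83
v -3.176 0.053 0.795
v -2.383 0.308 -0.037
v -3.177 -1.768 0.237
v -2.384 -1.513 -0.595
v -2.076 -1.481 0.541
v -2.076 -0.355 0.886
v -3.484 -1.105 -0.686
v -3.484 0.021 -0.341
v -2.574 -0.408 -0.953
v -1.703 -0.64 -0.194
v -3.857 -0.82 0.394
v -2.986 -1.052 1.153
f 2 1 4
f 2 4 3
f 4 1 5
f 4 5 3
f 5 1 6
f 5 6 3
f 6 1 7
f 6 7 3
f 7 1 8
f 7 8 3
f 8 1 9
f 8 9 3
f 9 1 10
f 9 10 3
f 10 1 11
f 10 11 3
f 11 1 12
f 11 12 3
f 12 1 13
f 12 13 3
f 13 1 14
f 13 14 3
f 14 1 15
f 14 15 3
f 15 1 2
f 15 2 3
f 17 16 19
f 17 19 18
f 19 16 20
f 19 20 18
f 20 16 21
f 20 21 18
f 21 16 22
f 21 22 18
f 22 16 23
f 22 23 18
f 23 16 24
f 23 24 18
f 24 16 25
f 24 25 18
f 25 16 26
f 25 26 18
f 26 16 17
f 26 17 18
f 28 30 27
f 31 28 27
f 27 30 29
f 29 31 27
f 28 34 30
f 32 28 31
f 32 34 28
f 30 34 29
f 33 31 29
f 29 34 33
f 33 32 31
f 34 32 33
f 36 38 35
f 39 36 35
f 35 38 37
f 37 39 35
f 36 42 38
f 40 36 39
f 40 42 36
f 38 42 37
f 41 39 37
f 37 42 41
f 41 40 39
f 42 40 41
f 43 54 48
f 43 48 44
f 43 44 50
f 43 50 53
f 43 53 54
f 44 48 52
f 48 54 47
f 54 53 45
f 53 50 49
f 50 44 51
f 46 52 47
f 46 47 45
f 46 45 49
f 46 49 51
f 46 51 52
f 47 52 48
f 45 47 54
f 49 45 53
f 51 49 50
f 52 51 44



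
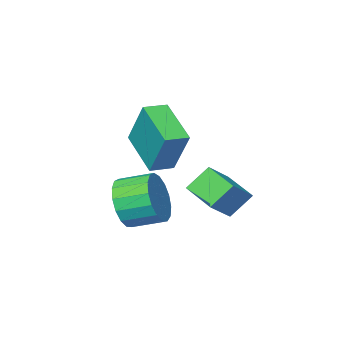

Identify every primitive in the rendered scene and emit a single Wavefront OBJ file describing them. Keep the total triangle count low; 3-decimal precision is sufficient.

v 3.084 -2.376 -1.948
v 3.625 -2.237 -1.095
v 2.817 -1.404 -0.718
v 2.276 -1.544 -1.572
v 3.814 -1.912 -1.407
v 3.006 -1.08 -1.031
v 3.835 -1.694 -1.844
v 3.027 -0.862 -1.467
v 3.685 -1.632 -2.304
v 2.876 -0.8 -1.927
v 3.396 -1.741 -2.683
v 2.588 -0.908 -2.306
v 3.037 -1.995 -2.893
v 2.228 -1.162 -2.516
v 2.688 -2.336 -2.887
v 1.879 -1.504 -2.511
v 2.43 -2.687 -2.666
v 1.621 -1.854 -2.29
v 2.322 -2.966 -2.281
v 1.513 -2.134 -1.904
v 2.388 -3.111 -1.819
v 1.58 -2.278 -1.443
v 2.614 -3.087 -1.387
v 1.806 -2.254 -1.011
v 2.948 -2.9 -1.084
v 2.139 -2.067 -0.707
v 3.313 -2.593 -0.978
v 2.504 -1.761 -0.602
v -0.827 -3.391 -3.081
v -1.587 -3.163 -2.208
v -0.859 -2.025 -3.466
v -1.619 -1.796 -2.593
v 0.159 -3.144 -2.287
v -0.601 -2.915 -1.414
v 0.127 -1.777 -2.672
v -0.633 -1.549 -1.799
v 1.09 -3.76 0.183
v 1.102 -2.842 1.858
v 1.315 -2.142 -0.705
v 1.326 -1.223 0.969
v 1.974 -3.857 0.231
v 1.985 -2.938 1.905
v 2.198 -2.238 -0.658
v 2.21 -1.32 1.017
f 2 1 5
f 2 5 3
f 3 5 6
f 3 6 4
f 5 1 7
f 5 7 6
f 6 7 8
f 6 8 4
f 7 1 9
f 7 9 8
f 8 9 10
f 8 10 4
f 9 1 11
f 9 11 10
f 10 11 12
f 10 12 4
f 11 1 13
f 11 13 12
f 12 13 14
f 12 14 4
f 13 1 15
f 13 15 14
f 14 15 16
f 14 16 4
f 15 1 17
f 15 17 16
f 16 17 18
f 16 18 4
f 17 1 19
f 17 19 18
f 18 19 20
f 18 20 4
f 19 1 21
f 19 21 20
f 20 21 22
f 20 22 4
f 21 1 23
f 21 23 22
f 22 23 24
f 22 24 4
f 23 1 25
f 23 25 24
f 24 25 26
f 24 26 4
f 25 1 27
f 25 27 26
f 26 27 28
f 26 28 4
f 27 1 2
f 27 2 28
f 28 2 3
f 28 3 4
f 30 32 29
f 33 30 29
f 29 32 31
f 31 33 29
f 30 36 32
f 34 30 33
f 34 36 30
f 32 36 31
f 35 33 31
f 31 36 35
f 35 34 33
f 36 34 35
f 38 40 37
f 41 38 37
f 37 40 39
f 39 41 37
f 38 44 40
f 42 38 41
f 42 44 38
f 40 44 39
f 43 41 39
f 39 44 43
f 43 42 41
f 44 42 43



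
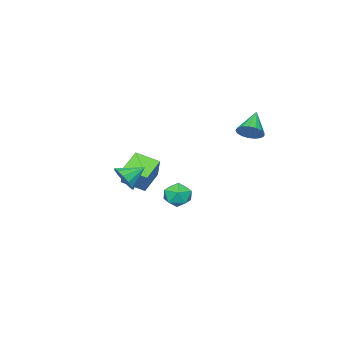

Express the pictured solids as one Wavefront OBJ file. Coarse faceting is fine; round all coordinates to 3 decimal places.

v 4.421 0.223 0.185
v 4.659 -0.184 0.904
v 3.359 0.717 0.815
v 4.87 0.252 0.918
v 4.938 0.679 0.699
v 4.842 0.961 0.317
v 4.613 1.009 -0.107
v 4.323 0.808 -0.438
v 4.063 0.421 -0.572
v 3.918 -0.029 -0.466
v 3.932 -0.398 -0.153
v 4.101 -0.571 0.267
v 4.372 -0.491 0.661
v -0.841 -0.136 -2.278
v -0.384 0.638 -2.174
v 0.324 -0.738 -2.926
v 0.781 0.036 -2.822
v 0.573 -0.467 -2.1
v -0.148 -0.095 -1.699
v 0.088 -0.005 -3.401
v -0.633 0.367 -3
v 0.19 0.718 -2.868
v 0.49 0.433 -2.064
v -0.55 -0.533 -3.036
v -0.25 -0.818 -2.232
v -2.716 2.694 2.03
v -2.185 2.251 2.413
v -3.924 2.126 3.05
v -2.181 2.58 2.601
v -2.3 2.934 2.657
v -2.513 3.234 2.57
v -2.774 3.409 2.36
v -3.021 3.421 2.074
v -3.198 3.266 1.778
v -3.264 2.98 1.539
v -3.205 2.629 1.414
v -3.034 2.292 1.429
v -2.79 2.047 1.582
v -2.529 1.951 1.838
v -2.31 2.024 2.138
v 1.768 -2.522 -1.726
v 0.479 -2.781 -1.002
v 1.255 -1.231 -2.176
v -0.033 -1.49 -1.452
v 2.413 -1.77 -0.308
v 1.125 -2.029 0.416
v 1.901 -0.479 -0.758
v 0.612 -0.738 -0.034
f 2 1 4
f 2 4 3
f 4 1 5
f 4 5 3
f 5 1 6
f 5 6 3
f 6 1 7
f 6 7 3
f 7 1 8
f 7 8 3
f 8 1 9
f 8 9 3
f 9 1 10
f 9 10 3
f 10 1 11
f 10 11 3
f 11 1 12
f 11 12 3
f 12 1 13
f 12 13 3
f 13 1 2
f 13 2 3
f 14 25 19
f 14 19 15
f 14 15 21
f 14 21 24
f 14 24 25
f 15 19 23
f 19 25 18
f 25 24 16
f 24 21 20
f 21 15 22
f 17 23 18
f 17 18 16
f 17 16 20
f 17 20 22
f 17 22 23
f 18 23 19
f 16 18 25
f 20 16 24
f 22 20 21
f 23 22 15
f 27 26 29
f 27 29 28
f 29 26 30
f 29 30 28
f 30 26 31
f 30 31 28
f 31 26 32
f 31 32 28
f 32 26 33
f 32 33 28
f 33 26 34
f 33 34 28
f 34 26 35
f 34 35 28
f 35 26 36
f 35 36 28
f 36 26 37
f 36 37 28
f 37 26 38
f 37 38 28
f 38 26 39
f 38 39 28
f 39 26 40
f 39 40 28
f 40 26 27
f 40 27 28
f 42 44 41
f 45 42 41
f 41 44 43
f 43 45 41
f 42 48 44
f 46 42 45
f 46 48 42
f 44 48 43
f 47 45 43
f 43 48 47
f 47 46 45
f 48 46 47



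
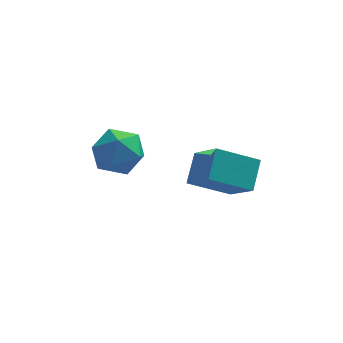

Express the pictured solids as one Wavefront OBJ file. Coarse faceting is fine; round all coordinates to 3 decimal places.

v -3.397 0.149 0.867
v -2.708 -0.635 0.508
v -4.572 -1.105 1.352
v -3.883 -1.889 0.993
v -3.627 -1.297 1.889
v -2.901 -0.522 1.589
v -4.379 -1.218 0.271
v -3.653 -0.443 -0.029
v -3.315 -1.48 0.14
v -2.85 -1.529 1.14
v -4.43 -0.211 0.72
v -3.965 -0.26 1.72
v -1.196 -1.652 -0.243
v -0.462 -2.843 0.936
v -0.887 -0.622 0.606
v -0.153 -1.813 1.785
v 0.393 -1.467 -1.045
v 1.127 -2.658 0.134
v 0.702 -0.437 -0.196
v 1.436 -1.628 0.983
f 1 12 6
f 1 6 2
f 1 2 8
f 1 8 11
f 1 11 12
f 2 6 10
f 6 12 5
f 12 11 3
f 11 8 7
f 8 2 9
f 4 10 5
f 4 5 3
f 4 3 7
f 4 7 9
f 4 9 10
f 5 10 6
f 3 5 12
f 7 3 11
f 9 7 8
f 10 9 2
f 14 16 13
f 17 14 13
f 13 16 15
f 15 17 13
f 14 20 16
f 18 14 17
f 18 20 14
f 16 20 15
f 19 17 15
f 15 20 19
f 19 18 17
f 20 18 19



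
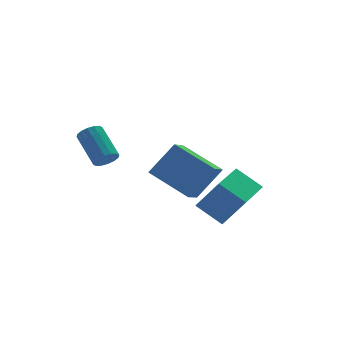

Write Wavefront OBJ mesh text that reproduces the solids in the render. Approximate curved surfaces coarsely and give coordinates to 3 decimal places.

v -0.392 -2.363 -2.534
v 0.321 -3.085 -1.011
v -1.145 -1.374 -1.712
v -0.433 -2.096 -0.189
v 1.133 -1.104 -2.651
v 1.845 -1.826 -1.128
v 0.379 -0.115 -1.829
v 1.092 -0.837 -0.306
v -3.765 1.84 0.136
v -3.161 1.911 0.085
v -3.252 3.411 1.093
v -3.855 3.34 1.144
v -3.283 2.068 -0.16
v -3.374 3.569 0.847
v -3.534 2.164 -0.326
v -3.625 3.665 0.682
v -3.846 2.173 -0.368
v -3.937 3.674 0.64
v -4.137 2.093 -0.275
v -4.228 3.594 0.733
v -4.328 1.945 -0.072
v -4.419 3.446 0.936
v -4.368 1.769 0.187
v -4.459 3.269 1.195
v -4.246 1.611 0.433
v -4.337 3.112 1.44
v -3.995 1.515 0.598
v -4.086 3.016 1.606
v -3.683 1.506 0.64
v -3.774 3.007 1.648
v -3.392 1.586 0.547
v -3.483 3.087 1.555
v -3.201 1.734 0.344
v -3.292 3.235 1.352
v -1.627 -2.422 -0.526
v -2.561 -3.441 0.279
v -2.624 -0.803 0.366
v -3.558 -1.822 1.171
v -0.442 -2.438 0.829
v -1.376 -3.457 1.634
v -1.439 -0.819 1.721
v -2.373 -1.838 2.526
f 2 4 1
f 5 2 1
f 1 4 3
f 3 5 1
f 2 8 4
f 6 2 5
f 6 8 2
f 4 8 3
f 7 5 3
f 3 8 7
f 7 6 5
f 8 6 7
f 10 9 13
f 10 13 11
f 11 13 14
f 11 14 12
f 13 9 15
f 13 15 14
f 14 15 16
f 14 16 12
f 15 9 17
f 15 17 16
f 16 17 18
f 16 18 12
f 17 9 19
f 17 19 18
f 18 19 20
f 18 20 12
f 19 9 21
f 19 21 20
f 20 21 22
f 20 22 12
f 21 9 23
f 21 23 22
f 22 23 24
f 22 24 12
f 23 9 25
f 23 25 24
f 24 25 26
f 24 26 12
f 25 9 27
f 25 27 26
f 26 27 28
f 26 28 12
f 27 9 29
f 27 29 28
f 28 29 30
f 28 30 12
f 29 9 31
f 29 31 30
f 30 31 32
f 30 32 12
f 31 9 33
f 31 33 32
f 32 33 34
f 32 34 12
f 33 9 10
f 33 10 34
f 34 10 11
f 34 11 12
f 36 38 35
f 39 36 35
f 35 38 37
f 37 39 35
f 36 42 38
f 40 36 39
f 40 42 36
f 38 42 37
f 41 39 37
f 37 42 41
f 41 40 39
f 42 40 41



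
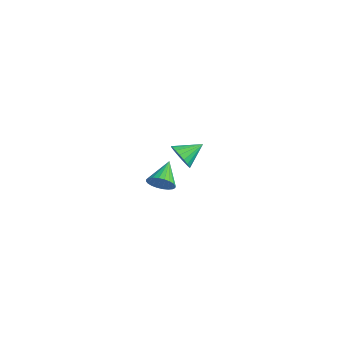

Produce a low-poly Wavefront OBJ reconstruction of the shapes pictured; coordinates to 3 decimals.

v 4.258 -2.717 0.22
v 4.51 -2.979 0.842
v 3.442 -1.743 0.96
v 4.698 -2.778 0.786
v 4.82 -2.568 0.644
v 4.856 -2.381 0.438
v 4.801 -2.245 0.198
v 4.664 -2.181 -0.038
v 4.464 -2.198 -0.235
v 4.233 -2.294 -0.363
v 4.006 -2.455 -0.402
v 3.817 -2.655 -0.346
v 3.696 -2.865 -0.205
v 3.659 -3.052 0.002
v 3.714 -3.188 0.241
v 3.852 -3.253 0.478
v 4.052 -3.235 0.675
v 4.282 -3.139 0.802
v -2.549 2.639 -3.704
v -2.001 2.873 -4.31
v -2.371 3.901 -3.056
v -2.333 2.99 -4.447
v -2.708 3.038 -4.437
v -3.052 3.006 -4.282
v -3.296 2.902 -4.012
v -3.392 2.746 -3.681
v -3.32 2.568 -3.355
v -3.096 2.405 -3.098
v -2.764 2.287 -2.961
v -2.389 2.24 -2.971
v -2.045 2.271 -3.126
v -1.801 2.376 -3.396
v -1.706 2.532 -3.726
v -1.777 2.71 -4.053
f 2 1 4
f 2 4 3
f 4 1 5
f 4 5 3
f 5 1 6
f 5 6 3
f 6 1 7
f 6 7 3
f 7 1 8
f 7 8 3
f 8 1 9
f 8 9 3
f 9 1 10
f 9 10 3
f 10 1 11
f 10 11 3
f 11 1 12
f 11 12 3
f 12 1 13
f 12 13 3
f 13 1 14
f 13 14 3
f 14 1 15
f 14 15 3
f 15 1 16
f 15 16 3
f 16 1 17
f 16 17 3
f 17 1 18
f 17 18 3
f 18 1 2
f 18 2 3
f 20 19 22
f 20 22 21
f 22 19 23
f 22 23 21
f 23 19 24
f 23 24 21
f 24 19 25
f 24 25 21
f 25 19 26
f 25 26 21
f 26 19 27
f 26 27 21
f 27 19 28
f 27 28 21
f 28 19 29
f 28 29 21
f 29 19 30
f 29 30 21
f 30 19 31
f 30 31 21
f 31 19 32
f 31 32 21
f 32 19 33
f 32 33 21
f 33 19 34
f 33 34 21
f 34 19 20
f 34 20 21



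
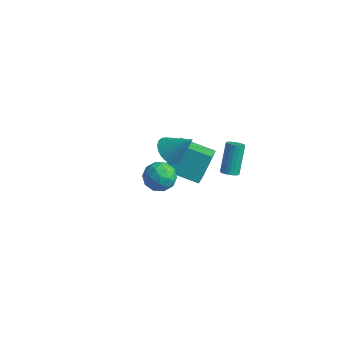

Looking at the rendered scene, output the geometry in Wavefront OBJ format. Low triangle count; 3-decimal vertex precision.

v 3.114 -3.058 3.205
v 3.832 -2.701 3.689
v 3.148 -4.299 4.071
v 3.866 -3.942 4.555
v 3.014 -3.56 4.63
v 2.993 -2.793 4.094
v 3.987 -4.207 3.666
v 3.966 -3.44 3.13
v 4.371 -3.411 3.973
v 3.77 -3.011 4.569
v 3.21 -3.989 3.191
v 2.609 -3.589 3.787
v 3.47 -2.77 3.371
v 3.51 -4.23 4.389
v 3.01 -4.005 4.433
v 3.431 -3.795 4.718
v 2.977 -2.825 3.609
v 3.399 -2.615 3.893
v 2.919 -3.12 4.447
v 3.581 -4.385 3.867
v 4.003 -4.175 4.151
v 3.549 -3.205 3.042
v 3.97 -2.995 3.327
v 4.061 -3.88 3.313
v 4.208 -2.978 3.822
v 4.228 -3.707 4.332
v 4.299 -3.863 3.809
v 4.287 -3.412 3.494
v 3.855 -2.743 4.173
v 3.875 -3.473 4.682
v 3.375 -3.248 4.726
v 3.363 -2.797 4.411
v 4.172 -3.16 4.34
v 3.105 -3.527 3.078
v 3.125 -4.257 3.587
v 3.617 -4.203 3.349
v 3.605 -3.752 3.034
v 2.752 -3.293 3.428
v 2.772 -4.022 3.938
v 2.693 -3.588 4.266
v 2.681 -3.137 3.951
v 2.808 -3.84 3.42
v 3.904 2.165 -0.454
v 4.135 1.8 -0.148
v 3.748 2.849 1.4
v 3.516 3.215 1.094
v 4.304 1.933 -0.196
v 3.917 2.982 1.352
v 4.404 2.106 -0.289
v 4.016 3.156 1.259
v 4.417 2.29 -0.41
v 4.03 3.339 1.138
v 4.341 2.452 -0.539
v 3.954 3.501 1.009
v 4.19 2.565 -0.653
v 3.803 3.614 0.895
v 3.989 2.608 -0.733
v 3.602 3.657 0.816
v 3.774 2.575 -0.764
v 3.386 3.624 0.784
v 3.581 2.471 -0.742
v 3.193 3.52 0.806
v 3.443 2.314 -0.67
v 3.056 3.364 0.878
v 3.386 2.132 -0.561
v 2.998 3.181 0.987
v 3.418 1.955 -0.433
v 3.03 3.004 1.115
v 3.534 1.815 -0.309
v 3.146 2.864 1.239
v 3.714 1.735 -0.21
v 3.326 2.784 1.338
v 3.927 1.73 -0.153
v 3.539 2.779 1.395
v 1.43 0.083 1.781
v 2.015 0.389 1.155
v 2.55 0.597 3.079
v 1.8 0.695 1.219
v 1.522 0.894 1.38
v 1.228 0.953 1.61
v 0.969 0.862 1.87
v 0.789 0.636 2.115
v 0.72 0.314 2.302
v 0.774 -0.048 2.399
v 0.942 -0.387 2.389
v 1.193 -0.645 2.274
v 1.486 -0.777 2.074
v 1.769 -0.761 1.823
v 1.993 -0.599 1.565
v 2.12 -0.318 1.344
v 2.128 0.031 1.199
v -0 1.332 -1.999
v 0.013 2.51 -0.521
v -0.793 2.804 -3.167
v -0.781 3.983 -1.689
v 1.981 1.977 -2.531
v 1.993 3.156 -1.053
v 1.187 3.45 -3.699
v 1.2 4.628 -2.221
f 1 38 17
f 38 12 41
f 17 41 6
f 38 41 17
f 1 17 13
f 17 6 18
f 13 18 2
f 17 18 13
f 1 13 22
f 13 2 23
f 22 23 8
f 13 23 22
f 1 22 34
f 22 8 37
f 34 37 11
f 22 37 34
f 1 34 38
f 34 11 42
f 38 42 12
f 34 42 38
f 2 18 29
f 18 6 32
f 29 32 10
f 18 32 29
f 6 41 19
f 41 12 40
f 19 40 5
f 41 40 19
f 12 42 39
f 42 11 35
f 39 35 3
f 42 35 39
f 11 37 36
f 37 8 24
f 36 24 7
f 37 24 36
f 8 23 28
f 23 2 25
f 28 25 9
f 23 25 28
f 4 30 16
f 30 10 31
f 16 31 5
f 30 31 16
f 4 16 14
f 16 5 15
f 14 15 3
f 16 15 14
f 4 14 21
f 14 3 20
f 21 20 7
f 14 20 21
f 4 21 26
f 21 7 27
f 26 27 9
f 21 27 26
f 4 26 30
f 26 9 33
f 30 33 10
f 26 33 30
f 5 31 19
f 31 10 32
f 19 32 6
f 31 32 19
f 3 15 39
f 15 5 40
f 39 40 12
f 15 40 39
f 7 20 36
f 20 3 35
f 36 35 11
f 20 35 36
f 9 27 28
f 27 7 24
f 28 24 8
f 27 24 28
f 10 33 29
f 33 9 25
f 29 25 2
f 33 25 29
f 44 43 47
f 44 47 45
f 45 47 48
f 45 48 46
f 47 43 49
f 47 49 48
f 48 49 50
f 48 50 46
f 49 43 51
f 49 51 50
f 50 51 52
f 50 52 46
f 51 43 53
f 51 53 52
f 52 53 54
f 52 54 46
f 53 43 55
f 53 55 54
f 54 55 56
f 54 56 46
f 55 43 57
f 55 57 56
f 56 57 58
f 56 58 46
f 57 43 59
f 57 59 58
f 58 59 60
f 58 60 46
f 59 43 61
f 59 61 60
f 60 61 62
f 60 62 46
f 61 43 63
f 61 63 62
f 62 63 64
f 62 64 46
f 63 43 65
f 63 65 64
f 64 65 66
f 64 66 46
f 65 43 67
f 65 67 66
f 66 67 68
f 66 68 46
f 67 43 69
f 67 69 68
f 68 69 70
f 68 70 46
f 69 43 71
f 69 71 70
f 70 71 72
f 70 72 46
f 71 43 73
f 71 73 72
f 72 73 74
f 72 74 46
f 73 43 44
f 73 44 74
f 74 44 45
f 74 45 46
f 76 75 78
f 76 78 77
f 78 75 79
f 78 79 77
f 79 75 80
f 79 80 77
f 80 75 81
f 80 81 77
f 81 75 82
f 81 82 77
f 82 75 83
f 82 83 77
f 83 75 84
f 83 84 77
f 84 75 85
f 84 85 77
f 85 75 86
f 85 86 77
f 86 75 87
f 86 87 77
f 87 75 88
f 87 88 77
f 88 75 89
f 88 89 77
f 89 75 90
f 89 90 77
f 90 75 91
f 90 91 77
f 91 75 76
f 91 76 77
f 93 95 92
f 96 93 92
f 92 95 94
f 94 96 92
f 93 99 95
f 97 93 96
f 97 99 93
f 95 99 94
f 98 96 94
f 94 99 98
f 98 97 96
f 99 97 98



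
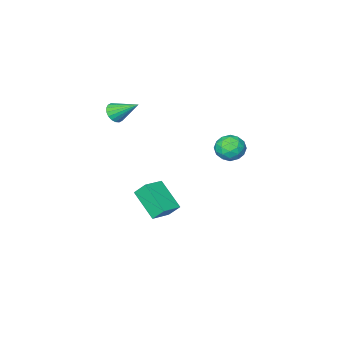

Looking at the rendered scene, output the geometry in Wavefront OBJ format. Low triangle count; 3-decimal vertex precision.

v 2.829 -4.603 3.151
v 3.075 -4.94 3.725
v 2.171 -3.277 4.209
v 3.318 -4.754 3.643
v 3.463 -4.538 3.464
v 3.483 -4.336 3.222
v 3.373 -4.186 2.966
v 3.156 -4.119 2.747
v 2.874 -4.148 2.608
v 2.583 -4.267 2.576
v 2.341 -4.452 2.658
v 2.195 -4.668 2.838
v 2.175 -4.87 3.079
v 2.285 -5.02 3.335
v 2.502 -5.087 3.554
v 2.784 -5.059 3.693
v 0.283 -1.926 -4.34
v 0.299 -3.682 -3.048
v 1.646 -1.643 -3.971
v 1.661 -3.399 -2.68
v 0.639 -2.541 -5.18
v 0.654 -4.297 -3.889
v 2.001 -2.258 -4.812
v 2.017 -4.014 -3.52
v -1.482 1.775 1.809
v -0.69 1.957 1.324
v -0.89 0.443 2.276
v -0.098 0.625 1.791
v -0.31 1.135 2.559
v -0.677 1.959 2.27
v -0.903 0.441 1.33
v -1.27 1.265 1.041
v -0.333 1.133 1.028
v 0.034 1.562 1.788
v -1.614 0.838 1.812
v -1.247 1.267 2.572
v -1.138 1.983 1.526
v -0.442 0.417 2.074
v -0.567 0.717 2.526
v -0.101 0.824 2.241
v -1.13 1.984 2.082
v -0.665 2.091 1.797
v -0.441 1.608 2.522
v -0.915 0.309 1.803
v -0.45 0.416 1.518
v -1.479 1.576 1.359
v -1.013 1.683 1.074
v -1.139 0.792 1.078
v -0.462 1.606 1.066
v -0.114 0.822 1.341
v -0.588 0.714 1.07
v -0.803 1.199 0.9
v -0.247 1.858 1.513
v 0.101 1.075 1.787
v -0.024 1.375 2.239
v -0.239 1.859 2.069
v -0.037 1.373 1.339
v -1.681 1.325 1.813
v -1.333 0.542 2.087
v -1.341 0.541 1.531
v -1.556 1.025 1.361
v -1.466 1.578 2.259
v -1.118 0.794 2.534
v -0.777 1.201 2.7
v -0.992 1.686 2.53
v -1.543 1.027 2.261
f 2 1 4
f 2 4 3
f 4 1 5
f 4 5 3
f 5 1 6
f 5 6 3
f 6 1 7
f 6 7 3
f 7 1 8
f 7 8 3
f 8 1 9
f 8 9 3
f 9 1 10
f 9 10 3
f 10 1 11
f 10 11 3
f 11 1 12
f 11 12 3
f 12 1 13
f 12 13 3
f 13 1 14
f 13 14 3
f 14 1 15
f 14 15 3
f 15 1 16
f 15 16 3
f 16 1 2
f 16 2 3
f 18 20 17
f 21 18 17
f 17 20 19
f 19 21 17
f 18 24 20
f 22 18 21
f 22 24 18
f 20 24 19
f 23 21 19
f 19 24 23
f 23 22 21
f 24 22 23
f 25 62 41
f 62 36 65
f 41 65 30
f 62 65 41
f 25 41 37
f 41 30 42
f 37 42 26
f 41 42 37
f 25 37 46
f 37 26 47
f 46 47 32
f 37 47 46
f 25 46 58
f 46 32 61
f 58 61 35
f 46 61 58
f 25 58 62
f 58 35 66
f 62 66 36
f 58 66 62
f 26 42 53
f 42 30 56
f 53 56 34
f 42 56 53
f 30 65 43
f 65 36 64
f 43 64 29
f 65 64 43
f 36 66 63
f 66 35 59
f 63 59 27
f 66 59 63
f 35 61 60
f 61 32 48
f 60 48 31
f 61 48 60
f 32 47 52
f 47 26 49
f 52 49 33
f 47 49 52
f 28 54 40
f 54 34 55
f 40 55 29
f 54 55 40
f 28 40 38
f 40 29 39
f 38 39 27
f 40 39 38
f 28 38 45
f 38 27 44
f 45 44 31
f 38 44 45
f 28 45 50
f 45 31 51
f 50 51 33
f 45 51 50
f 28 50 54
f 50 33 57
f 54 57 34
f 50 57 54
f 29 55 43
f 55 34 56
f 43 56 30
f 55 56 43
f 27 39 63
f 39 29 64
f 63 64 36
f 39 64 63
f 31 44 60
f 44 27 59
f 60 59 35
f 44 59 60
f 33 51 52
f 51 31 48
f 52 48 32
f 51 48 52
f 34 57 53
f 57 33 49
f 53 49 26
f 57 49 53



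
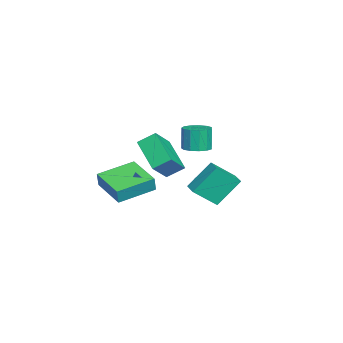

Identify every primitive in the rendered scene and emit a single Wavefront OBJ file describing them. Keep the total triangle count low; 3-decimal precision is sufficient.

v -3.84 1.922 -2.847
v -3.416 1.38 -2.617
v -4.344 1.2 -3.623
v -3.92 0.658 -3.393
v -4.44 0.92 -2.96
v -4.129 1.366 -2.481
v -3.631 1.214 -3.759
v -3.32 1.66 -3.28
v -3.287 0.942 -3.181
v -3.787 0.76 -2.687
v -3.973 1.82 -3.553
v -4.473 1.638 -3.059
v -3.584 1.714 -2.664
v -4.176 0.866 -3.576
v -4.482 1.02 -3.322
v -4.233 0.701 -3.187
v -4.002 1.707 -2.584
v -3.753 1.388 -2.449
v -4.355 1.118 -2.651
v -4.007 1.192 -3.791
v -3.758 0.873 -3.656
v -3.527 1.879 -3.053
v -3.278 1.56 -2.918
v -3.405 1.462 -3.589
v -3.259 1.138 -2.86
v -3.555 0.714 -3.316
v -3.386 1.04 -3.532
v -3.202 1.303 -3.25
v -3.553 1.032 -2.57
v -3.849 0.607 -3.026
v -4.155 0.761 -2.772
v -3.972 1.024 -2.49
v -3.477 0.774 -2.902
v -3.911 1.973 -3.214
v -4.207 1.548 -3.67
v -3.788 1.556 -3.75
v -3.605 1.819 -3.468
v -4.205 1.866 -2.924
v -4.501 1.442 -3.38
v -4.558 1.277 -2.99
v -4.374 1.54 -2.708
v -4.283 1.806 -3.338
v -3.873 -2.174 -0.259
v -4.044 -1.25 0.368
v -5.004 -1.633 -1.363
v -5.175 -0.709 -0.736
v -2.325 -1.151 -1.344
v -2.496 -0.227 -0.717
v -3.456 -0.61 -2.448
v -3.627 0.314 -1.821
v 1.163 2.242 -1.504
v 1.592 1.122 -0.476
v 0.597 3.296 -0.12
v 1.026 2.176 0.908
v 1.974 2.604 -1.448
v 2.403 1.484 -0.42
v 1.408 3.658 -0.064
v 1.837 2.538 0.964
v 1.301 -3.205 -0.828
v 1.527 -3.236 0.002
v 0.093 -1.608 -0.439
v 0.318 -1.639 0.39
v 2.802 -1.981 -1.19
v 3.027 -2.012 -0.361
v 1.593 -0.384 -0.802
v 1.819 -0.415 0.028
v -0.008 1.364 1.329
v 0.689 1.563 1.479
v 0.425 1.535 2.741
v -0.272 1.336 2.591
v 0.471 1.917 1.441
v 0.207 1.888 2.704
v 0.101 2.095 1.368
v -0.162 2.067 2.63
v -0.303 2.041 1.282
v -0.567 2.013 2.545
v -0.614 1.772 1.211
v -0.878 1.744 2.474
v -0.733 1.374 1.178
v -0.996 1.346 2.44
v -0.621 0.973 1.192
v -0.885 0.944 2.455
v -0.315 0.695 1.25
v -0.579 0.667 2.512
v 0.088 0.63 1.333
v -0.175 0.602 2.595
v 0.461 0.799 1.414
v 0.198 0.77 2.677
v 0.685 1.146 1.469
v 0.421 1.118 2.731
f 1 38 17
f 38 12 41
f 17 41 6
f 38 41 17
f 1 17 13
f 17 6 18
f 13 18 2
f 17 18 13
f 1 13 22
f 13 2 23
f 22 23 8
f 13 23 22
f 1 22 34
f 22 8 37
f 34 37 11
f 22 37 34
f 1 34 38
f 34 11 42
f 38 42 12
f 34 42 38
f 2 18 29
f 18 6 32
f 29 32 10
f 18 32 29
f 6 41 19
f 41 12 40
f 19 40 5
f 41 40 19
f 12 42 39
f 42 11 35
f 39 35 3
f 42 35 39
f 11 37 36
f 37 8 24
f 36 24 7
f 37 24 36
f 8 23 28
f 23 2 25
f 28 25 9
f 23 25 28
f 4 30 16
f 30 10 31
f 16 31 5
f 30 31 16
f 4 16 14
f 16 5 15
f 14 15 3
f 16 15 14
f 4 14 21
f 14 3 20
f 21 20 7
f 14 20 21
f 4 21 26
f 21 7 27
f 26 27 9
f 21 27 26
f 4 26 30
f 26 9 33
f 30 33 10
f 26 33 30
f 5 31 19
f 31 10 32
f 19 32 6
f 31 32 19
f 3 15 39
f 15 5 40
f 39 40 12
f 15 40 39
f 7 20 36
f 20 3 35
f 36 35 11
f 20 35 36
f 9 27 28
f 27 7 24
f 28 24 8
f 27 24 28
f 10 33 29
f 33 9 25
f 29 25 2
f 33 25 29
f 44 46 43
f 47 44 43
f 43 46 45
f 45 47 43
f 44 50 46
f 48 44 47
f 48 50 44
f 46 50 45
f 49 47 45
f 45 50 49
f 49 48 47
f 50 48 49
f 52 54 51
f 55 52 51
f 51 54 53
f 53 55 51
f 52 58 54
f 56 52 55
f 56 58 52
f 54 58 53
f 57 55 53
f 53 58 57
f 57 56 55
f 58 56 57
f 60 62 59
f 63 60 59
f 59 62 61
f 61 63 59
f 60 66 62
f 64 60 63
f 64 66 60
f 62 66 61
f 65 63 61
f 61 66 65
f 65 64 63
f 66 64 65
f 68 67 71
f 68 71 69
f 69 71 72
f 69 72 70
f 71 67 73
f 71 73 72
f 72 73 74
f 72 74 70
f 73 67 75
f 73 75 74
f 74 75 76
f 74 76 70
f 75 67 77
f 75 77 76
f 76 77 78
f 76 78 70
f 77 67 79
f 77 79 78
f 78 79 80
f 78 80 70
f 79 67 81
f 79 81 80
f 80 81 82
f 80 82 70
f 81 67 83
f 81 83 82
f 82 83 84
f 82 84 70
f 83 67 85
f 83 85 84
f 84 85 86
f 84 86 70
f 85 67 87
f 85 87 86
f 86 87 88
f 86 88 70
f 87 67 89
f 87 89 88
f 88 89 90
f 88 90 70
f 89 67 68
f 89 68 90
f 90 68 69
f 90 69 70



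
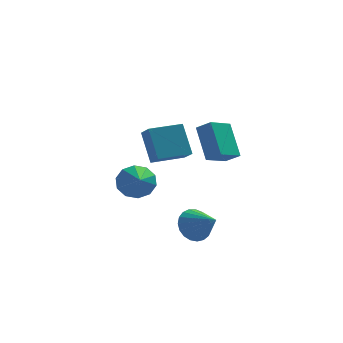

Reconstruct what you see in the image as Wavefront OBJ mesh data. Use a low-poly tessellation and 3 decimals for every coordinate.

v -3.076 1.31 -2.906
v -2.493 0.98 -3.536
v -3.024 -0.53 -1.894
v -2.187 1.217 -3.121
v -2.22 1.49 -2.623
v -2.58 1.694 -2.233
v -3.13 1.751 -2.1
v -3.659 1.64 -2.275
v -3.966 1.402 -2.691
v -3.933 1.13 -3.189
v -3.573 0.926 -3.579
v -3.023 0.868 -3.711
v -0.905 -2.924 -3.481
v -0.186 -2.707 -3.921
v -0.115 -3.916 -2.679
v -0.177 -2.476 -3.643
v -0.294 -2.322 -3.337
v -0.516 -2.272 -3.056
v -0.806 -2.335 -2.849
v -1.113 -2.499 -2.75
v -1.383 -2.738 -2.778
v -1.571 -3.008 -2.928
v -1.644 -3.264 -3.173
v -1.589 -3.461 -3.471
v -1.416 -3.565 -3.771
v -1.154 -3.559 -4.021
v -0.849 -3.442 -4.177
v -0.554 -3.236 -4.213
v -0.32 -2.976 -4.122
v -2.267 -0.792 -0.522
v -2.601 0.145 0.869
v -2.535 -0.05 -1.086
v -2.868 0.887 0.305
v -0.752 -0.247 -0.525
v -1.085 0.69 0.866
v -1.019 0.495 -1.089
v -1.353 1.432 0.302
v -0.604 -4.402 1.081
v -0.045 -4.783 1.545
v -0.898 -3.237 2.394
v -0.339 -3.617 2.857
v 0.279 -3.663 0.623
v 0.838 -4.043 1.086
v -0.015 -2.497 1.935
v 0.544 -2.878 2.399
f 2 1 4
f 2 4 3
f 4 1 5
f 4 5 3
f 5 1 6
f 5 6 3
f 6 1 7
f 6 7 3
f 7 1 8
f 7 8 3
f 8 1 9
f 8 9 3
f 9 1 10
f 9 10 3
f 10 1 11
f 10 11 3
f 11 1 12
f 11 12 3
f 12 1 2
f 12 2 3
f 14 13 16
f 14 16 15
f 16 13 17
f 16 17 15
f 17 13 18
f 17 18 15
f 18 13 19
f 18 19 15
f 19 13 20
f 19 20 15
f 20 13 21
f 20 21 15
f 21 13 22
f 21 22 15
f 22 13 23
f 22 23 15
f 23 13 24
f 23 24 15
f 24 13 25
f 24 25 15
f 25 13 26
f 25 26 15
f 26 13 27
f 26 27 15
f 27 13 28
f 27 28 15
f 28 13 29
f 28 29 15
f 29 13 14
f 29 14 15
f 31 33 30
f 34 31 30
f 30 33 32
f 32 34 30
f 31 37 33
f 35 31 34
f 35 37 31
f 33 37 32
f 36 34 32
f 32 37 36
f 36 35 34
f 37 35 36
f 39 41 38
f 42 39 38
f 38 41 40
f 40 42 38
f 39 45 41
f 43 39 42
f 43 45 39
f 41 45 40
f 44 42 40
f 40 45 44
f 44 43 42
f 45 43 44



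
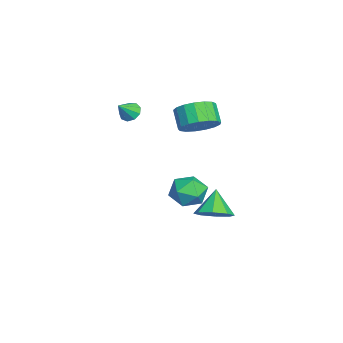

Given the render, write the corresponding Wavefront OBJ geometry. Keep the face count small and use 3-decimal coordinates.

v -1.692 -3.02 1.357
v -1.286 -3.129 0.929
v -1.068 -3.54 2.083
v -1.203 -2.772 1.114
v -1.349 -2.531 1.412
v -1.656 -2.519 1.685
v -1.98 -2.741 1.804
v -2.169 -3.094 1.714
v -2.135 -3.412 1.457
v -1.895 -3.547 1.153
v -1.559 -3.435 0.945
v -2.205 0.26 0.204
v -1.65 -0.598 0.444
v -2.44 -0.859 1.336
v -2.995 -0 1.096
v -1.446 -0.239 0.73
v -2.236 -0.5 1.622
v -1.415 0.235 0.896
v -2.206 -0.026 1.788
v -1.566 0.714 0.903
v -2.356 0.453 1.795
v -1.863 1.09 0.75
v -2.653 0.829 1.642
v -2.238 1.275 0.471
v -3.028 1.014 1.364
v -2.606 1.228 0.132
v -3.396 0.967 1.024
v -2.881 0.96 -0.191
v -3.672 0.699 0.701
v -3.002 0.531 -0.423
v -3.793 0.27 0.469
v -2.94 0.04 -0.512
v -3.731 -0.221 0.38
v -2.71 -0.4 -0.437
v -3.5 -0.661 0.455
v -2.364 -0.689 -0.215
v -3.154 -0.95 0.677
v -1.981 -0.761 0.103
v -2.772 -1.021 0.995
v 2.548 0.099 -0.651
v 3.175 0.765 -0.995
v 3.285 -1.025 -1.485
v 3.912 -0.359 -1.829
v 3.939 -0.616 -0.886
v 3.484 0.079 -0.37
v 2.976 -0.339 -2.11
v 2.521 0.356 -1.594
v 3.44 0.494 -1.896
v 4.036 0.324 -1.14
v 2.424 -0.584 -1.34
v 3.02 -0.754 -0.584
v 0.702 1.011 -4.203
v 1.475 0.946 -3.62
v -0.202 1.089 -2.997
v 1.307 1.648 -3.791
v 0.785 1.978 -4.203
v 0.214 1.741 -4.616
v -0.07 1.077 -4.786
v 0.098 0.375 -4.616
v 0.62 0.045 -4.203
v 1.19 0.282 -3.791
f 2 1 4
f 2 4 3
f 4 1 5
f 4 5 3
f 5 1 6
f 5 6 3
f 6 1 7
f 6 7 3
f 7 1 8
f 7 8 3
f 8 1 9
f 8 9 3
f 9 1 10
f 9 10 3
f 10 1 11
f 10 11 3
f 11 1 2
f 11 2 3
f 13 12 16
f 13 16 14
f 14 16 17
f 14 17 15
f 16 12 18
f 16 18 17
f 17 18 19
f 17 19 15
f 18 12 20
f 18 20 19
f 19 20 21
f 19 21 15
f 20 12 22
f 20 22 21
f 21 22 23
f 21 23 15
f 22 12 24
f 22 24 23
f 23 24 25
f 23 25 15
f 24 12 26
f 24 26 25
f 25 26 27
f 25 27 15
f 26 12 28
f 26 28 27
f 27 28 29
f 27 29 15
f 28 12 30
f 28 30 29
f 29 30 31
f 29 31 15
f 30 12 32
f 30 32 31
f 31 32 33
f 31 33 15
f 32 12 34
f 32 34 33
f 33 34 35
f 33 35 15
f 34 12 36
f 34 36 35
f 35 36 37
f 35 37 15
f 36 12 38
f 36 38 37
f 37 38 39
f 37 39 15
f 38 12 13
f 38 13 39
f 39 13 14
f 39 14 15
f 40 51 45
f 40 45 41
f 40 41 47
f 40 47 50
f 40 50 51
f 41 45 49
f 45 51 44
f 51 50 42
f 50 47 46
f 47 41 48
f 43 49 44
f 43 44 42
f 43 42 46
f 43 46 48
f 43 48 49
f 44 49 45
f 42 44 51
f 46 42 50
f 48 46 47
f 49 48 41
f 53 52 55
f 53 55 54
f 55 52 56
f 55 56 54
f 56 52 57
f 56 57 54
f 57 52 58
f 57 58 54
f 58 52 59
f 58 59 54
f 59 52 60
f 59 60 54
f 60 52 61
f 60 61 54
f 61 52 53
f 61 53 54



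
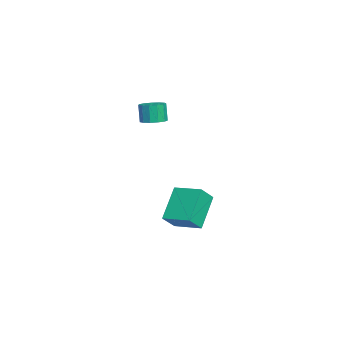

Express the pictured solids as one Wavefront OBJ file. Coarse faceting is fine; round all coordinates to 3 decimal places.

v -2.393 3.285 -2.716
v -1.746 2.718 -1.909
v -1.589 4.541 -2.479
v -0.941 3.974 -1.672
v -1.099 2.726 -4.148
v -0.451 2.159 -3.341
v -0.294 3.982 -3.911
v 0.353 3.415 -3.104
v -1.64 1.765 2.46
v -1.05 1.986 2.617
v -1.289 1.917 3.617
v -1.88 1.695 3.46
v -1.265 2.28 2.586
v -1.505 2.211 3.585
v -1.6 2.411 2.515
v -1.84 2.342 3.514
v -1.947 2.336 2.426
v -2.187 2.267 3.425
v -2.197 2.08 2.348
v -2.437 2.011 3.348
v -2.27 1.724 2.306
v -2.51 1.655 3.306
v -2.143 1.38 2.313
v -2.383 1.311 3.312
v -1.856 1.159 2.367
v -2.096 1.09 3.366
v -1.501 1.13 2.45
v -1.741 1.061 3.449
v -1.19 1.302 2.536
v -1.429 1.233 3.536
v -1.021 1.621 2.599
v -1.261 1.552 3.598
f 2 4 1
f 5 2 1
f 1 4 3
f 3 5 1
f 2 8 4
f 6 2 5
f 6 8 2
f 4 8 3
f 7 5 3
f 3 8 7
f 7 6 5
f 8 6 7
f 10 9 13
f 10 13 11
f 11 13 14
f 11 14 12
f 13 9 15
f 13 15 14
f 14 15 16
f 14 16 12
f 15 9 17
f 15 17 16
f 16 17 18
f 16 18 12
f 17 9 19
f 17 19 18
f 18 19 20
f 18 20 12
f 19 9 21
f 19 21 20
f 20 21 22
f 20 22 12
f 21 9 23
f 21 23 22
f 22 23 24
f 22 24 12
f 23 9 25
f 23 25 24
f 24 25 26
f 24 26 12
f 25 9 27
f 25 27 26
f 26 27 28
f 26 28 12
f 27 9 29
f 27 29 28
f 28 29 30
f 28 30 12
f 29 9 31
f 29 31 30
f 30 31 32
f 30 32 12
f 31 9 10
f 31 10 32
f 32 10 11
f 32 11 12

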